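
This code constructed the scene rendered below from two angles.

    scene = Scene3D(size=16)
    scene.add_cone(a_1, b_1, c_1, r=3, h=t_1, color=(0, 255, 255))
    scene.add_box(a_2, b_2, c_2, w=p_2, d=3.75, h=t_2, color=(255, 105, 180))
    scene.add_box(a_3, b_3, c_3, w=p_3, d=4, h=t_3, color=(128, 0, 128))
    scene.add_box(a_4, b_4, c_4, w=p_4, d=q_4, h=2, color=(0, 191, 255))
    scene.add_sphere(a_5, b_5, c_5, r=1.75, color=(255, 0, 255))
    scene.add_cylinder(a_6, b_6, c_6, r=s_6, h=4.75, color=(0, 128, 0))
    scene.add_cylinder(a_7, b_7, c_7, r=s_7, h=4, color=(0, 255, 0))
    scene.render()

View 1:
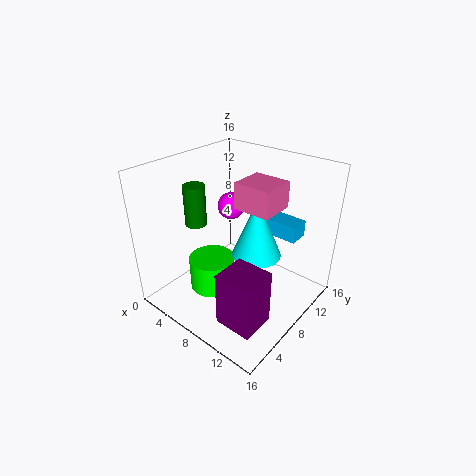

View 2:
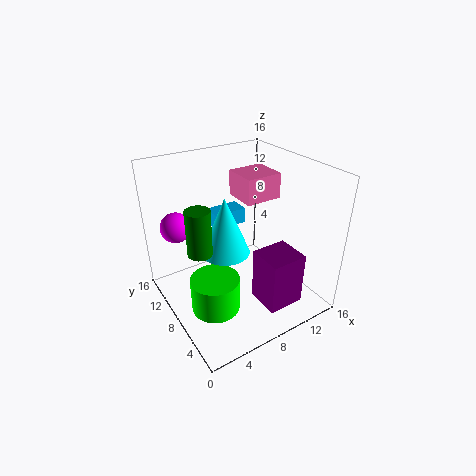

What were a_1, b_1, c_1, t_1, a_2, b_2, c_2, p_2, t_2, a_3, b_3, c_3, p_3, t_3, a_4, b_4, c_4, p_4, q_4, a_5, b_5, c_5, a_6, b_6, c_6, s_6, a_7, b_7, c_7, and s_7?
a_1 = 8.25; b_1 = 11.25; c_1 = 4.25; t_1 = 7.25; a_2 = 8.5; b_2 = 6.75; c_2 = 12.25; p_2 = 4; t_2 = 2.75; a_3 = 9.25; b_3 = 2.75; c_3 = 0.25; p_3 = 4.25; t_3 = 6.25; a_4 = 8; b_4 = 13; c_4 = 6.5; p_4 = 4.25; q_4 = 2.5; a_5 = 2.75; b_5 = 13; c_5 = 8.5; a_6 = 2.75; b_6 = 6.75; c_6 = 8.5; s_6 = 1.25; a_7 = 4.5; b_7 = 7.25; c_7 = 0.25; s_7 = 2.75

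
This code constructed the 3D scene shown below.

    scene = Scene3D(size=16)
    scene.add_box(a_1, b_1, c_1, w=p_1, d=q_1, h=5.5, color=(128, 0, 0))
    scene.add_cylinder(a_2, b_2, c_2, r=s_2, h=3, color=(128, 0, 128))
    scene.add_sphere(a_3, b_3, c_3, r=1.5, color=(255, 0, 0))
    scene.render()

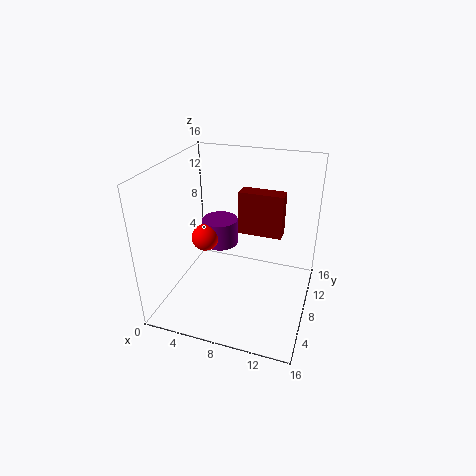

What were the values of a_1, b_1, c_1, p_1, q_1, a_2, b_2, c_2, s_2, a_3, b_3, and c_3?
a_1 = 6.5
b_1 = 12.5
c_1 = 6
p_1 = 5.5
q_1 = 2
a_2 = 5.5
b_2 = 9
c_2 = 6.5
s_2 = 2
a_3 = 4.5
b_3 = 7
c_3 = 8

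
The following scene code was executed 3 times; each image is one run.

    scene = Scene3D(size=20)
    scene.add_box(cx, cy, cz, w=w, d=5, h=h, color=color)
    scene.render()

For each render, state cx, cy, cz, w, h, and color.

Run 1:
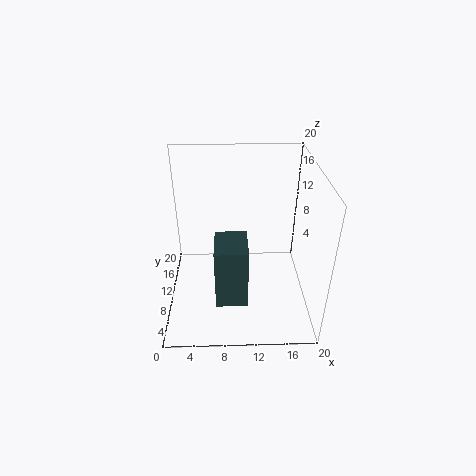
cx = 7; cy = 2; cz = 5; w = 4; h = 8; color = 'darkslategray'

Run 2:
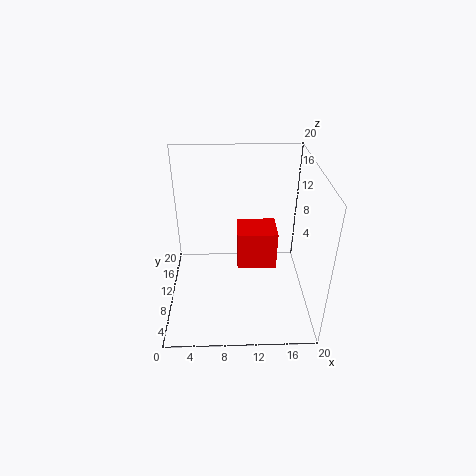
cx = 10; cy = 12; cz = 3; w = 6; h = 6; color = 'red'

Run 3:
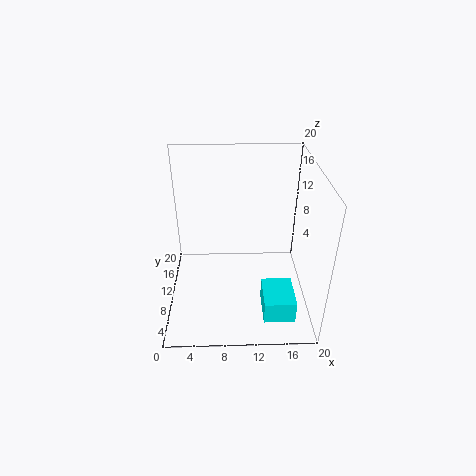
cx = 13; cy = 1; cz = 3; w = 4; h = 3; color = 'cyan'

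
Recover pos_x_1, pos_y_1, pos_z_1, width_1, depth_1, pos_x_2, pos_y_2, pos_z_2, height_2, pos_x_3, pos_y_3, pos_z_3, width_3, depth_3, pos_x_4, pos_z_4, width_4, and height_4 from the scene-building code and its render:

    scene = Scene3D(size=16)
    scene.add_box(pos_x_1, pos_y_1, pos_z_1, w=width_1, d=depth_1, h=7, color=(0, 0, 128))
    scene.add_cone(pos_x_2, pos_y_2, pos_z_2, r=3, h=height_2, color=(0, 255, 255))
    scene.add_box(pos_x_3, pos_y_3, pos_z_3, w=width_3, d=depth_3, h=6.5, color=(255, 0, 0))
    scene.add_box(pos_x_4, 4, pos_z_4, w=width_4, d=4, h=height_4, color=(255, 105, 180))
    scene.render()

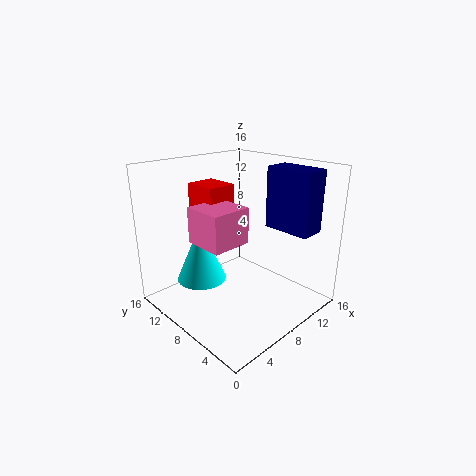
pos_x_1 = 12, pos_y_1 = 2, pos_z_1 = 8.5, width_1 = 3, depth_1 = 5.5, pos_x_2 = 6.5, pos_y_2 = 13, pos_z_2 = 1.5, height_2 = 7, pos_x_3 = 3.5, pos_y_3 = 7, pos_z_3 = 8, width_3 = 3, depth_3 = 3.5, pos_x_4 = 1.5, pos_z_4 = 9.5, width_4 = 4, height_4 = 3.5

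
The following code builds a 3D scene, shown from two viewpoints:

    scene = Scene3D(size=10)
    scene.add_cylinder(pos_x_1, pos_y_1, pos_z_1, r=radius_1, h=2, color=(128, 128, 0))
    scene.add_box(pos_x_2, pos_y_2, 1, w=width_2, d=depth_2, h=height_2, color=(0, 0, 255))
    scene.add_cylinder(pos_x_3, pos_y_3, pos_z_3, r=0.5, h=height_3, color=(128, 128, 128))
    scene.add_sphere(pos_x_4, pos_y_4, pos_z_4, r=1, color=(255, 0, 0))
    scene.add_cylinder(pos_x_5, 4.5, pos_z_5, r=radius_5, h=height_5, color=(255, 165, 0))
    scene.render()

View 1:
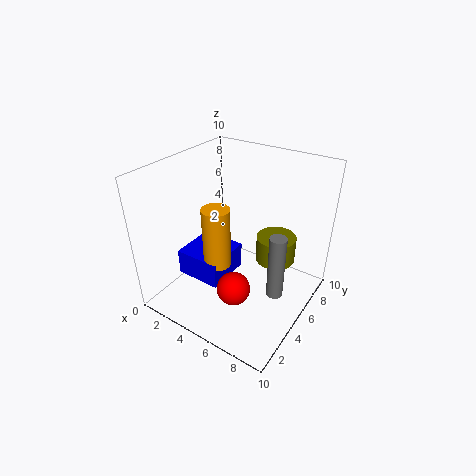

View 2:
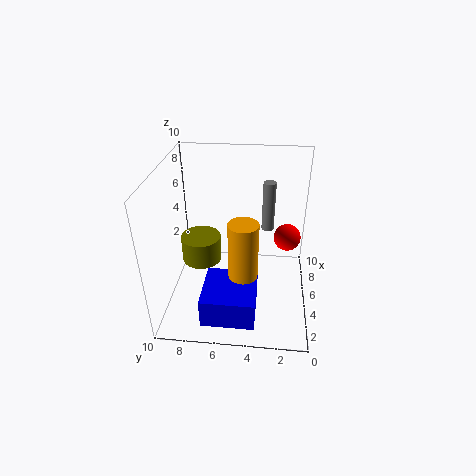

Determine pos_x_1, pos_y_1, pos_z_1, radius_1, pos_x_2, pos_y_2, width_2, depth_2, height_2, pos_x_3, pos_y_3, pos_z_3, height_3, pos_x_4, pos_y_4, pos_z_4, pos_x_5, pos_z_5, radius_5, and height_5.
pos_x_1 = 6.5; pos_y_1 = 8; pos_z_1 = 2; radius_1 = 1.5; pos_x_2 = 0.5; pos_y_2 = 3.5; width_2 = 3.5; depth_2 = 3.5; height_2 = 2; pos_x_3 = 9; pos_y_3 = 3; pos_z_3 = 3.5; height_3 = 4; pos_x_4 = 7; pos_y_4 = 1.5; pos_z_4 = 4; pos_x_5 = 3.5; pos_z_5 = 2.5; radius_5 = 1; height_5 = 4.5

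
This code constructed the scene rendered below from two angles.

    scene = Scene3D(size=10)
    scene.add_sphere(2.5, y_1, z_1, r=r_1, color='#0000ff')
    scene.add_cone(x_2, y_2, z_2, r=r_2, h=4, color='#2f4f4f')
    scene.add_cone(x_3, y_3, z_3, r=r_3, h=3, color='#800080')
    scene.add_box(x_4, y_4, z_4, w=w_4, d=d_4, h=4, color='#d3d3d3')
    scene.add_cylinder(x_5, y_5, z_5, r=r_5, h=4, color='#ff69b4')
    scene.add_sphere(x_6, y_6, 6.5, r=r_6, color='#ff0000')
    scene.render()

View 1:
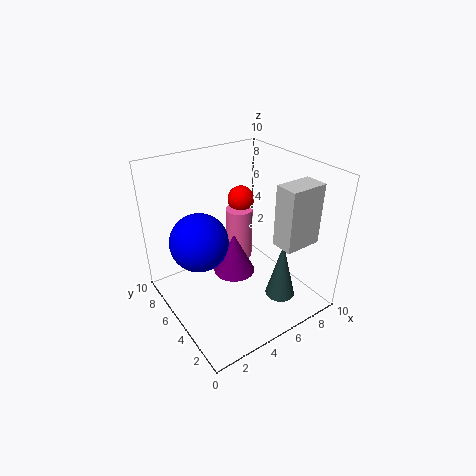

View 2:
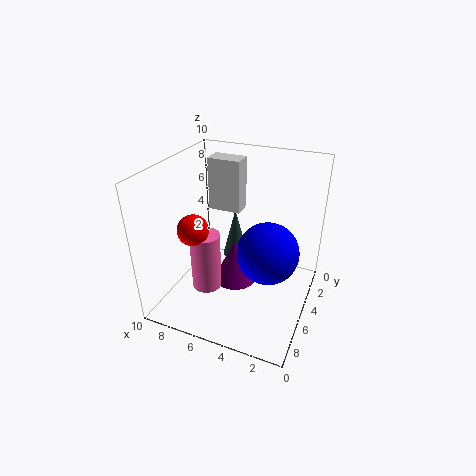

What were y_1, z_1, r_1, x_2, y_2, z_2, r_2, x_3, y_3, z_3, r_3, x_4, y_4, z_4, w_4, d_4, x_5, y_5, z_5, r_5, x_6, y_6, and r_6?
y_1 = 6; z_1 = 5; r_1 = 2; x_2 = 6.5; y_2 = 2; z_2 = 1.5; r_2 = 1; x_3 = 5; y_3 = 5.5; z_3 = 2; r_3 = 1.5; x_4 = 6; y_4 = 1; z_4 = 5.5; w_4 = 2.5; d_4 = 1.5; x_5 = 6.5; y_5 = 7; z_5 = 2; r_5 = 1; x_6 = 7; y_6 = 7.5; r_6 = 1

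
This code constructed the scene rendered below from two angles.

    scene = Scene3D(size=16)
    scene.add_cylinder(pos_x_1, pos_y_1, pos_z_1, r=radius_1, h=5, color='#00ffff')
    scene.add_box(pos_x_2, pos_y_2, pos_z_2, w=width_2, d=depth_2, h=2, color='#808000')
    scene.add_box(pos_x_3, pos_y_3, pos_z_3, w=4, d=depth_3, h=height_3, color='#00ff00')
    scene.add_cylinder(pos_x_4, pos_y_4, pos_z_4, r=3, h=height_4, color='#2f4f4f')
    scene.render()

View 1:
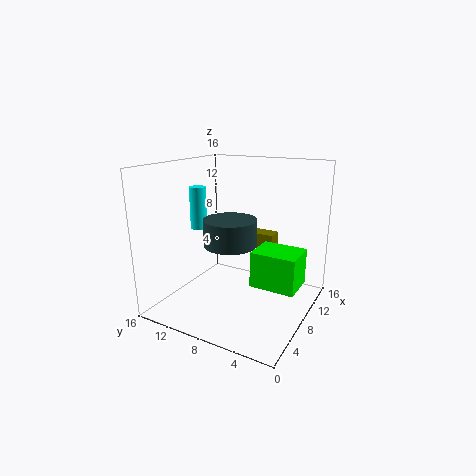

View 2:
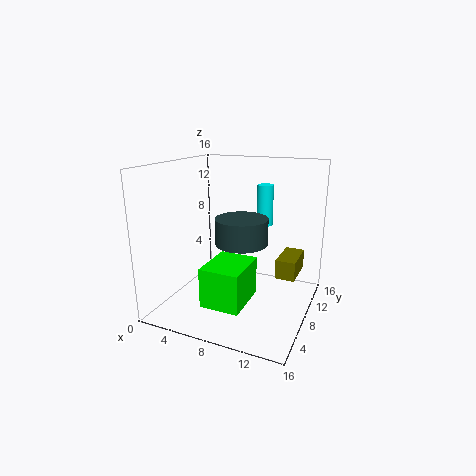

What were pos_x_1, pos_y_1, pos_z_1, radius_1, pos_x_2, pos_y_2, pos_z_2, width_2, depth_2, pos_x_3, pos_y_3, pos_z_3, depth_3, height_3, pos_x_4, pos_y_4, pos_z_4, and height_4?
pos_x_1 = 9, pos_y_1 = 14, pos_z_1 = 8, radius_1 = 1, pos_x_2 = 13, pos_y_2 = 6, pos_z_2 = 5, width_2 = 2, depth_2 = 4, pos_x_3 = 7, pos_y_3 = 1, pos_z_3 = 3, depth_3 = 5, height_3 = 4, pos_x_4 = 8, pos_y_4 = 9, pos_z_4 = 7, height_4 = 3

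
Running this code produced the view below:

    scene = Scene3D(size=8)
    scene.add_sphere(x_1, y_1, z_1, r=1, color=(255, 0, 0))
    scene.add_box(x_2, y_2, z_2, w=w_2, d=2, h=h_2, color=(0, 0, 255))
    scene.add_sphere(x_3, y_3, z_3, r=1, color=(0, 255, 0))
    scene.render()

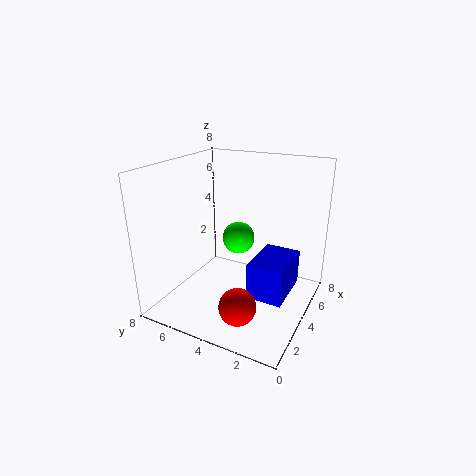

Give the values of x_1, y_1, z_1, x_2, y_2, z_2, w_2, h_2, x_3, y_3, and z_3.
x_1 = 2
y_1 = 3
z_1 = 1
x_2 = 3
y_2 = 1
z_2 = 1
w_2 = 3
h_2 = 2
x_3 = 6
y_3 = 5
z_3 = 3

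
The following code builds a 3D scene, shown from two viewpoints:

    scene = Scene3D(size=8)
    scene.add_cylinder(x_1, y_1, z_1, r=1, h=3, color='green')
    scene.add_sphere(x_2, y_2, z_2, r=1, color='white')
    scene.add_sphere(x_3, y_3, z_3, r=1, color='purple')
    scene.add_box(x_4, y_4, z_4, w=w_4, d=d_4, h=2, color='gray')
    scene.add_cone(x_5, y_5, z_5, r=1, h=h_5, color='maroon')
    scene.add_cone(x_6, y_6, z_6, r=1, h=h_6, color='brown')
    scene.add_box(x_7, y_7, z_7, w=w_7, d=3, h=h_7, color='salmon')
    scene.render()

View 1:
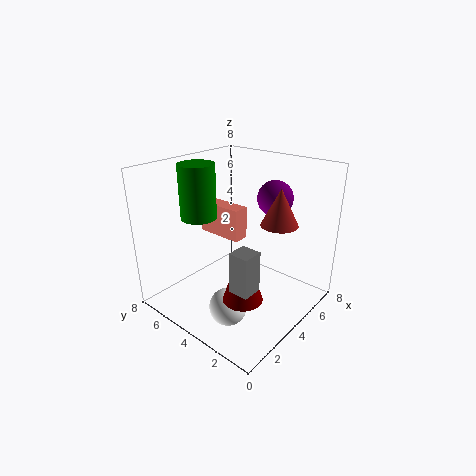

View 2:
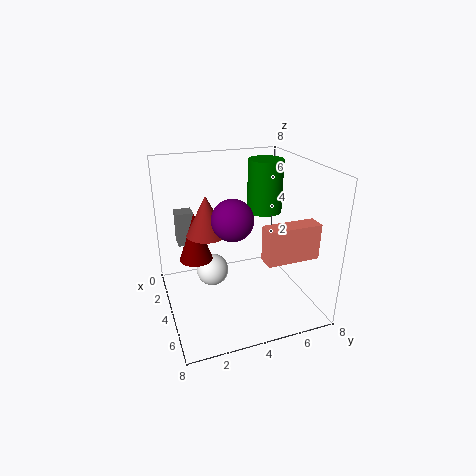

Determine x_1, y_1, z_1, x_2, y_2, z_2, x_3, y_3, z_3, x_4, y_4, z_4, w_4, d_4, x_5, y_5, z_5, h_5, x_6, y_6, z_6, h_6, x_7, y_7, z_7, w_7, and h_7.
x_1 = 3
y_1 = 6
z_1 = 5
x_2 = 2
y_2 = 3
z_2 = 1
x_3 = 6
y_3 = 3
z_3 = 6
x_4 = 1
y_4 = 1
z_4 = 3
w_4 = 1
d_4 = 1
x_5 = 2
y_5 = 2
z_5 = 2
h_5 = 3
x_6 = 5
y_6 = 2
z_6 = 5
h_6 = 2
x_7 = 5
y_7 = 5
z_7 = 3
w_7 = 1
h_7 = 2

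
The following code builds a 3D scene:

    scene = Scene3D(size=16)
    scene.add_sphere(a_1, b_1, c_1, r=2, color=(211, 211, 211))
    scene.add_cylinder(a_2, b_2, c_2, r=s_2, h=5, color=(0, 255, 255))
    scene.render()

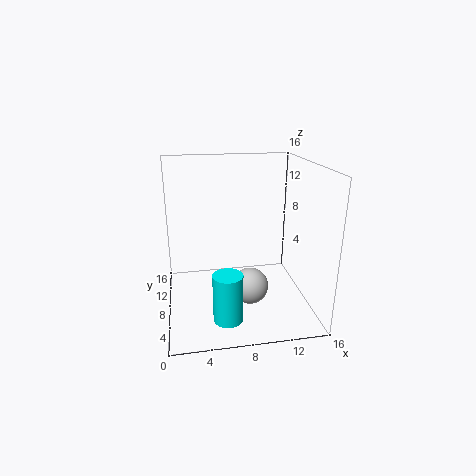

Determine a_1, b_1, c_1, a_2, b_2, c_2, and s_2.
a_1 = 9, b_1 = 6, c_1 = 3, a_2 = 6, b_2 = 2.5, c_2 = 1.5, s_2 = 1.5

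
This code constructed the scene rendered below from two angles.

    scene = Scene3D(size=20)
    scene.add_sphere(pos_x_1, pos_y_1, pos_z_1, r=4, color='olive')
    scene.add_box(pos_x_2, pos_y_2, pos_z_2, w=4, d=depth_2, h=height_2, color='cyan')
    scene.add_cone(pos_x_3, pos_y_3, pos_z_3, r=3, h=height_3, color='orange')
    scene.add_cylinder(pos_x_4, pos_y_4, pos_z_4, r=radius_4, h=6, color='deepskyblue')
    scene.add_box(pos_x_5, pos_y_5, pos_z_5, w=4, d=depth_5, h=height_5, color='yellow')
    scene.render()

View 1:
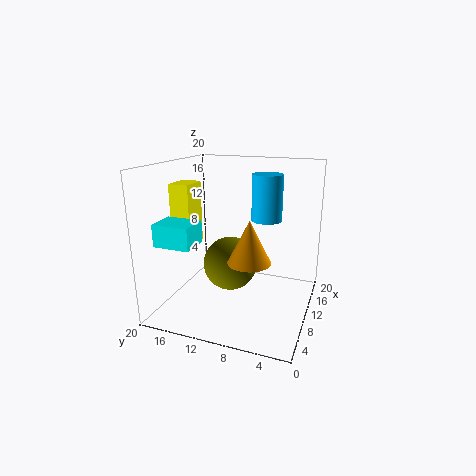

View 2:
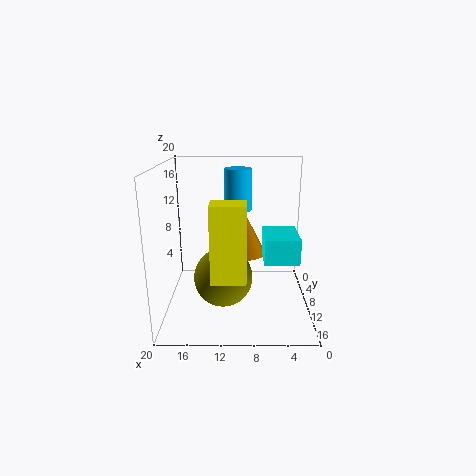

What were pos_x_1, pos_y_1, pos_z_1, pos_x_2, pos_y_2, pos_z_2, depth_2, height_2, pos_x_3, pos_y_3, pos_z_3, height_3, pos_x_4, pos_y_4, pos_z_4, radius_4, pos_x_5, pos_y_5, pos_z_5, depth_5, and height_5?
pos_x_1 = 12, pos_y_1 = 12, pos_z_1 = 5, pos_x_2 = 3, pos_y_2 = 14, pos_z_2 = 10, depth_2 = 5, height_2 = 3, pos_x_3 = 9, pos_y_3 = 8, pos_z_3 = 7, height_3 = 6, pos_x_4 = 10, pos_y_4 = 6, pos_z_4 = 13, radius_4 = 2, pos_x_5 = 9, pos_y_5 = 17, pos_z_5 = 8, depth_5 = 3, height_5 = 9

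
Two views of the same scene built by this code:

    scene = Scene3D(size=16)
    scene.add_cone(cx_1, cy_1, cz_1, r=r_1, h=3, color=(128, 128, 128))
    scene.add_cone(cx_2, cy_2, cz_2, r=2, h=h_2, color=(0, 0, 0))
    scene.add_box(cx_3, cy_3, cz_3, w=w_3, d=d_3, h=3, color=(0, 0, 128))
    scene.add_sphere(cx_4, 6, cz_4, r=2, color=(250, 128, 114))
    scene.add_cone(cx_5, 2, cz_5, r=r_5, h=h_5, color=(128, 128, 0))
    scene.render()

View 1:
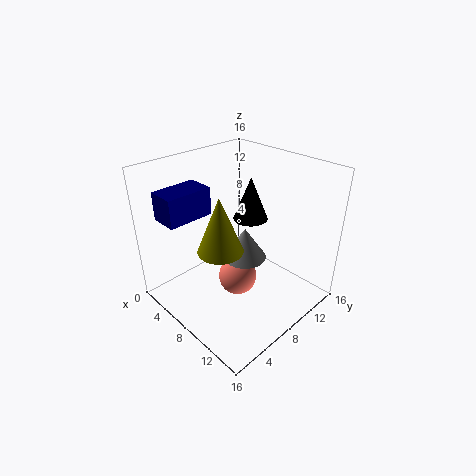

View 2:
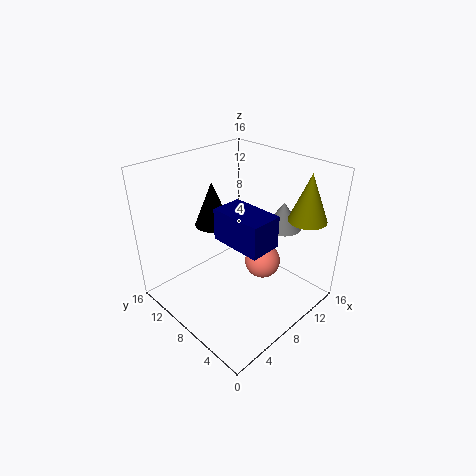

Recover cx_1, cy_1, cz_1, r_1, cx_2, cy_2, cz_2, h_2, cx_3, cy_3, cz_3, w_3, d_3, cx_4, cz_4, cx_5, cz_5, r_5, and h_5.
cx_1 = 12, cy_1 = 5, cz_1 = 9, r_1 = 2, cx_2 = 7, cy_2 = 11, cz_2 = 9, h_2 = 5, cx_3 = 3, cy_3 = 1, cz_3 = 11, w_3 = 3, d_3 = 5, cx_4 = 10, cz_4 = 5, cx_5 = 12, cz_5 = 11, r_5 = 2, h_5 = 5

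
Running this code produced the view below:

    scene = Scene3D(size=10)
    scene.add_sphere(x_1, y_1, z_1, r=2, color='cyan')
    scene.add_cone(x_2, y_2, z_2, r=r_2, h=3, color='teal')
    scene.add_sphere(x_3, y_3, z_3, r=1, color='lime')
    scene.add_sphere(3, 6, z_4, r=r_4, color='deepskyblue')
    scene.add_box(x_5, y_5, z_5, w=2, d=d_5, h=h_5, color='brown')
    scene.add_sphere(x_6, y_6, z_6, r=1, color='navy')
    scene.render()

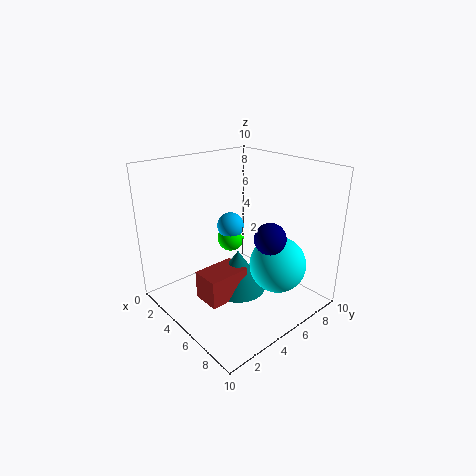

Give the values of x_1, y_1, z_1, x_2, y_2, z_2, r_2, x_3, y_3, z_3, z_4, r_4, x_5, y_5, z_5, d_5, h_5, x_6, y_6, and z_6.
x_1 = 7, y_1 = 7, z_1 = 3, x_2 = 5, y_2 = 5, z_2 = 1, r_2 = 2, x_3 = 3, y_3 = 6, z_3 = 4, z_4 = 5, r_4 = 1, x_5 = 4, y_5 = 2, z_5 = 1, d_5 = 3, h_5 = 2, x_6 = 8, y_6 = 5, z_6 = 6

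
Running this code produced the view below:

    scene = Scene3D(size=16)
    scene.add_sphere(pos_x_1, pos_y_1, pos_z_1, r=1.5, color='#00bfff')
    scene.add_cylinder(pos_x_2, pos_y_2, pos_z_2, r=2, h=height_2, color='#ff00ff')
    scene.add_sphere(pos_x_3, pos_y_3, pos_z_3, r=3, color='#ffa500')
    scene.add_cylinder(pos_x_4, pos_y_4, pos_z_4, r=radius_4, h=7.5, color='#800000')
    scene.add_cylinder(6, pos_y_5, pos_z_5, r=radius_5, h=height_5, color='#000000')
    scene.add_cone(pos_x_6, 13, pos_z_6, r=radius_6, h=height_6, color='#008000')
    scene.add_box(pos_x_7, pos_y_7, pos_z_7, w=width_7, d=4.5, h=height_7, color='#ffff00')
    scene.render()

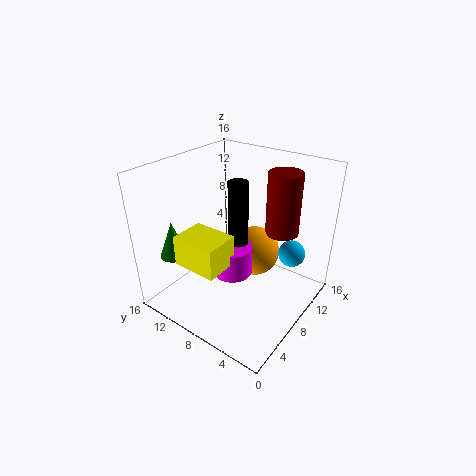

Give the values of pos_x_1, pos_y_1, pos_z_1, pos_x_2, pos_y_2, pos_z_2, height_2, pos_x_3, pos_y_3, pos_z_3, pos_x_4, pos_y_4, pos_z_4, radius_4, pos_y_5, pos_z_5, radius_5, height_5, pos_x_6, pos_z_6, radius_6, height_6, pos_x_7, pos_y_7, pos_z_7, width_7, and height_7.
pos_x_1 = 11.5, pos_y_1 = 3, pos_z_1 = 6, pos_x_2 = 5, pos_y_2 = 6.5, pos_z_2 = 6, height_2 = 3, pos_x_3 = 11.5, pos_y_3 = 8, pos_z_3 = 4.5, pos_x_4 = 13.5, pos_y_4 = 5.5, pos_z_4 = 7, radius_4 = 2, pos_y_5 = 6.5, pos_z_5 = 9, radius_5 = 1, height_5 = 6.5, pos_x_6 = 3, pos_z_6 = 6.5, radius_6 = 1.5, height_6 = 4, pos_x_7 = 0.5, pos_y_7 = 5.5, pos_z_7 = 8, width_7 = 3.5, height_7 = 3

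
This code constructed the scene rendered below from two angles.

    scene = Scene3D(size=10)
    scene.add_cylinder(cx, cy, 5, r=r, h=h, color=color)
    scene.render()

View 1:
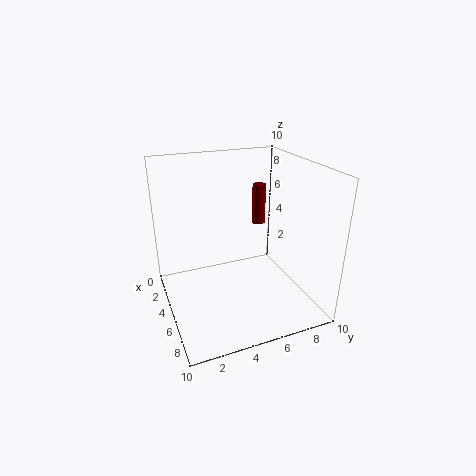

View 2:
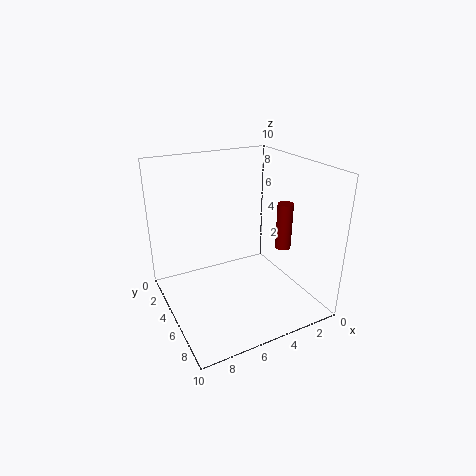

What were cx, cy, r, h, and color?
cx = 3; cy = 7.5; r = 0.5; h = 3; color = 'maroon'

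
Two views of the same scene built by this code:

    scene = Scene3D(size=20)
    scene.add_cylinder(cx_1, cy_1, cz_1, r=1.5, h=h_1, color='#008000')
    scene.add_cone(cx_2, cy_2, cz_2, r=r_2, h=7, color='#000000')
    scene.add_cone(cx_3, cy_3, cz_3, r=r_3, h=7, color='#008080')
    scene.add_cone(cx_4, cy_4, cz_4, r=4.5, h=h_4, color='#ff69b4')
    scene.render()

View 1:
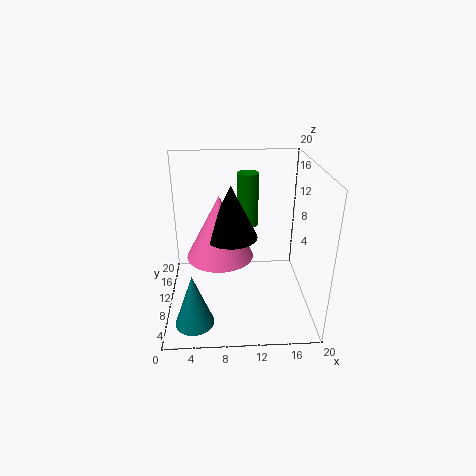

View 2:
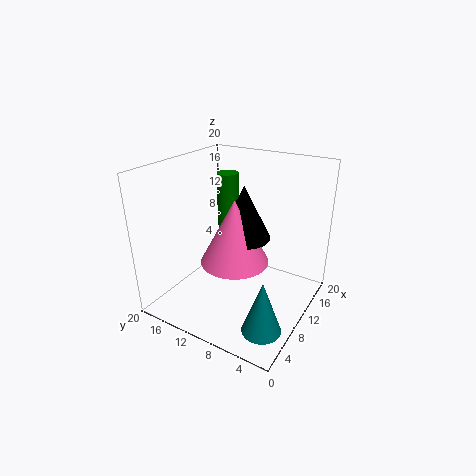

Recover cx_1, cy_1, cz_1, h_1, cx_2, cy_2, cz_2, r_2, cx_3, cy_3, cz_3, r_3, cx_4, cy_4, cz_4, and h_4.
cx_1 = 11.5
cy_1 = 12.5
cz_1 = 11
h_1 = 7.5
cx_2 = 9
cy_2 = 8.5
cz_2 = 11
r_2 = 3.5
cx_3 = 4
cy_3 = 3
cz_3 = 1.5
r_3 = 2.5
cx_4 = 7.5
cy_4 = 9
cz_4 = 8
h_4 = 8.5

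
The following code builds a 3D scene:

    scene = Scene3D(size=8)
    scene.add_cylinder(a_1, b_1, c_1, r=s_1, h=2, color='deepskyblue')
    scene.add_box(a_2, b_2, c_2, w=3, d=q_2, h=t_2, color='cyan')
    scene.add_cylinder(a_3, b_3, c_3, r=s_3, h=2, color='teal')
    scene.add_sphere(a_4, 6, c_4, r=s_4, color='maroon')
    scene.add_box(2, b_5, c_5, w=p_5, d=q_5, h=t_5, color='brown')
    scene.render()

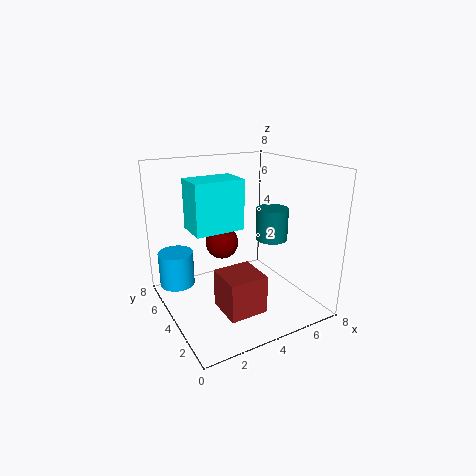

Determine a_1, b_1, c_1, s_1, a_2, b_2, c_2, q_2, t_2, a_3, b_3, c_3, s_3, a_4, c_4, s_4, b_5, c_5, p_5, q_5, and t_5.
a_1 = 1
b_1 = 6
c_1 = 1
s_1 = 1
a_2 = 2
b_2 = 5
c_2 = 4
q_2 = 2
t_2 = 3
a_3 = 7
b_3 = 5
c_3 = 3
s_3 = 1
a_4 = 4
c_4 = 3
s_4 = 1
b_5 = 1
c_5 = 1
p_5 = 2
q_5 = 2
t_5 = 2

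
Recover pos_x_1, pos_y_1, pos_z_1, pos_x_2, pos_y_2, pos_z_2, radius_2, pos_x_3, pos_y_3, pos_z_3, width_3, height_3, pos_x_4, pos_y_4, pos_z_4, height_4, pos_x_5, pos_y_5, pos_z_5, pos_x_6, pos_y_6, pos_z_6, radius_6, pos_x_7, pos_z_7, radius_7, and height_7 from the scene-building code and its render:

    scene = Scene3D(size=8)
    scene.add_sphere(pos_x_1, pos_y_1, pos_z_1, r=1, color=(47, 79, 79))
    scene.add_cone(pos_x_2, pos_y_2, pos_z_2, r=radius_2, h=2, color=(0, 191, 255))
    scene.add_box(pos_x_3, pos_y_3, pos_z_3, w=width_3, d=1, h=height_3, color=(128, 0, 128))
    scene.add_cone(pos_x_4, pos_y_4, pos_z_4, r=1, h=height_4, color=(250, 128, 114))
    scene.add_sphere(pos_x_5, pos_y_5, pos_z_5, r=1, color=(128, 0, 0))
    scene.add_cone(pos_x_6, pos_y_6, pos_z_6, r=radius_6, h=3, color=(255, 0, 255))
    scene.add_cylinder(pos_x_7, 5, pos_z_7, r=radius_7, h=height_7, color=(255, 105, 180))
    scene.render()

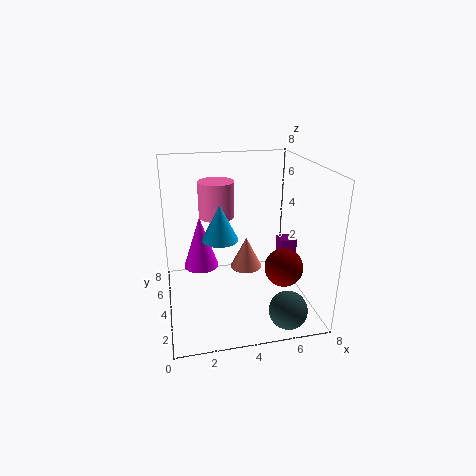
pos_x_1 = 6, pos_y_1 = 1, pos_z_1 = 1, pos_x_2 = 3, pos_y_2 = 4, pos_z_2 = 4, radius_2 = 1, pos_x_3 = 7, pos_y_3 = 5, pos_z_3 = 2, width_3 = 1, height_3 = 1, pos_x_4 = 5, pos_y_4 = 6, pos_z_4 = 1, height_4 = 2, pos_x_5 = 6, pos_y_5 = 2, pos_z_5 = 3, pos_x_6 = 2, pos_y_6 = 5, pos_z_6 = 2, radius_6 = 1, pos_x_7 = 3, pos_z_7 = 5, radius_7 = 1, height_7 = 2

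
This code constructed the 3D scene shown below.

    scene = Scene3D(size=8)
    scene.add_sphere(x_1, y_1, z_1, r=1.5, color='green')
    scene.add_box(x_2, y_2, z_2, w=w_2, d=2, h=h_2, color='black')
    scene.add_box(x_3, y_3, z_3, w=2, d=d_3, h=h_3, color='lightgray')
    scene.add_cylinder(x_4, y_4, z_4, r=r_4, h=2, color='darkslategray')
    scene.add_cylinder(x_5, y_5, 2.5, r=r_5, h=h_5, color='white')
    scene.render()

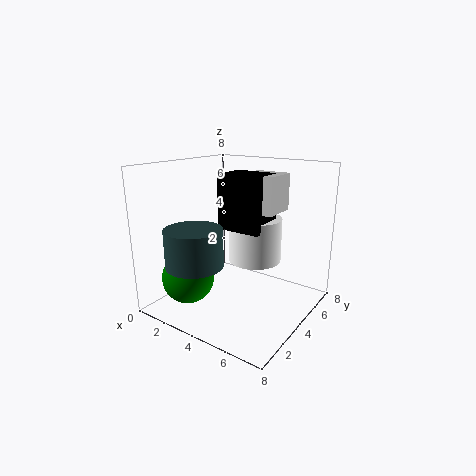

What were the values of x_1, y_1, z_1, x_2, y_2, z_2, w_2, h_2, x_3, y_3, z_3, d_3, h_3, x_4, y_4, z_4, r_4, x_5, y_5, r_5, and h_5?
x_1 = 1.5, y_1 = 2.5, z_1 = 1.5, x_2 = 3, y_2 = 3.5, z_2 = 4.5, w_2 = 2.5, h_2 = 3, x_3 = 4, y_3 = 4, z_3 = 5.5, d_3 = 2, h_3 = 2, x_4 = 3, y_4 = 1.5, z_4 = 3, r_4 = 1.5, x_5 = 4.5, y_5 = 5, r_5 = 1.5, h_5 = 2.5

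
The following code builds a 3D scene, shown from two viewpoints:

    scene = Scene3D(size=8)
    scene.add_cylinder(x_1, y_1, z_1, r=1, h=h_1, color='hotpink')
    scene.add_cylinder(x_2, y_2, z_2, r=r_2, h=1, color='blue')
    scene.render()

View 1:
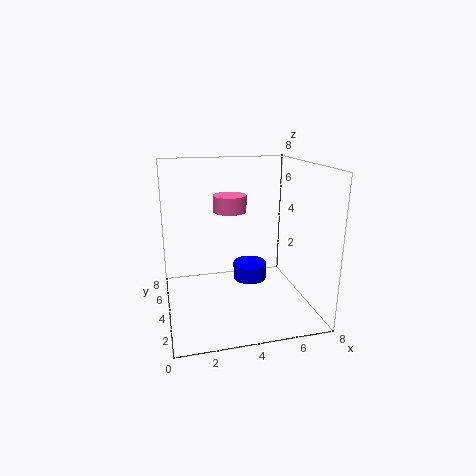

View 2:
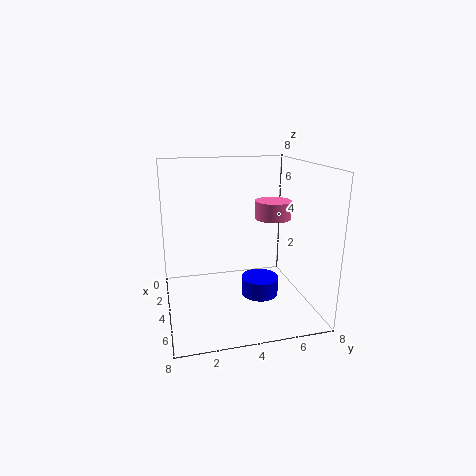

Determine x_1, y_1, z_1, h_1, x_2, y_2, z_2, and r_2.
x_1 = 4, y_1 = 6, z_1 = 5, h_1 = 1, x_2 = 5, y_2 = 5, z_2 = 1, r_2 = 1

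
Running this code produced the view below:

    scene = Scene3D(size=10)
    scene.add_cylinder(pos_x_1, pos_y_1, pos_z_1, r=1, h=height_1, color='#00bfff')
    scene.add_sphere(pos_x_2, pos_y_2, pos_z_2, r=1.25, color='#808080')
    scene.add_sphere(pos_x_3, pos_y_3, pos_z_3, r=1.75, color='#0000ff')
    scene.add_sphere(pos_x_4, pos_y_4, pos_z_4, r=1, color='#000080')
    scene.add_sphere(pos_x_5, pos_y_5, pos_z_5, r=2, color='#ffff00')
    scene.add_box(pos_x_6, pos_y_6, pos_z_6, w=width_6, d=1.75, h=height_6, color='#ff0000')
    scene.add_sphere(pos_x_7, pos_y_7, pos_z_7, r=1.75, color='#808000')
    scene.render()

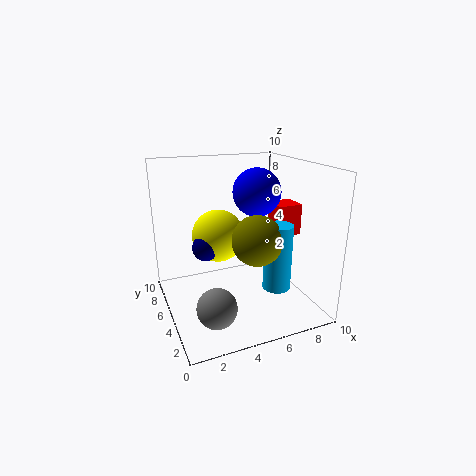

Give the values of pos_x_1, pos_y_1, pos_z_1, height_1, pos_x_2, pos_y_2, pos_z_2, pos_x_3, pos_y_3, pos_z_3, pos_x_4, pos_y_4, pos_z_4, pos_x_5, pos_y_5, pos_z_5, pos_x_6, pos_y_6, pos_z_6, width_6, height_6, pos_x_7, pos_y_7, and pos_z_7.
pos_x_1 = 7.5, pos_y_1 = 3.75, pos_z_1 = 1.25, height_1 = 4.75, pos_x_2 = 2.25, pos_y_2 = 1.75, pos_z_2 = 2, pos_x_3 = 7, pos_y_3 = 6.25, pos_z_3 = 7.75, pos_x_4 = 3.25, pos_y_4 = 7, pos_z_4 = 3.75, pos_x_5 = 4.5, pos_y_5 = 7.75, pos_z_5 = 4.25, pos_x_6 = 8, pos_y_6 = 4.5, pos_z_6 = 4.75, width_6 = 1.75, height_6 = 2.25, pos_x_7 = 6, pos_y_7 = 4, pos_z_7 = 5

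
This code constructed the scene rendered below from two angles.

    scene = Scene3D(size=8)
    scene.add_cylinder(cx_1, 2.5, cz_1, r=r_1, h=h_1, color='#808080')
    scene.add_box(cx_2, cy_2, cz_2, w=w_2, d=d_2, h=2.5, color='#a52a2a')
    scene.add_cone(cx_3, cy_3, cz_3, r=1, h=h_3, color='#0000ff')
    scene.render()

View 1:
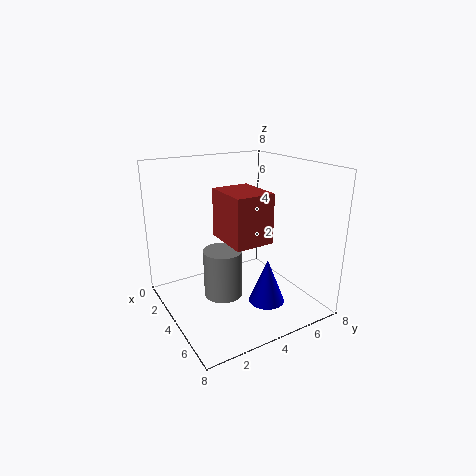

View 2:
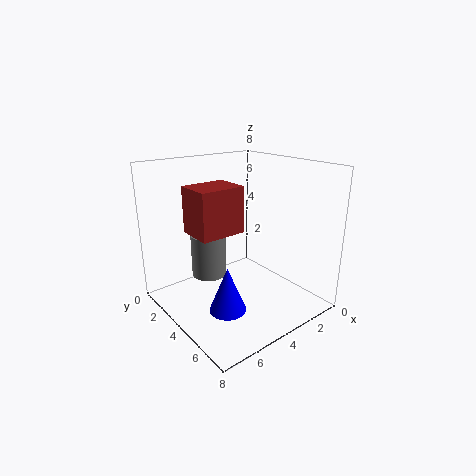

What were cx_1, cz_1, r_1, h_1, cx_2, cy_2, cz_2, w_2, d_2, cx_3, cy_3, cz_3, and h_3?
cx_1 = 5
cz_1 = 1.5
r_1 = 1
h_1 = 2.5
cx_2 = 4
cy_2 = 2.5
cz_2 = 4.5
w_2 = 2.5
d_2 = 2
cx_3 = 5.5
cy_3 = 5
cz_3 = 0.5
h_3 = 2.5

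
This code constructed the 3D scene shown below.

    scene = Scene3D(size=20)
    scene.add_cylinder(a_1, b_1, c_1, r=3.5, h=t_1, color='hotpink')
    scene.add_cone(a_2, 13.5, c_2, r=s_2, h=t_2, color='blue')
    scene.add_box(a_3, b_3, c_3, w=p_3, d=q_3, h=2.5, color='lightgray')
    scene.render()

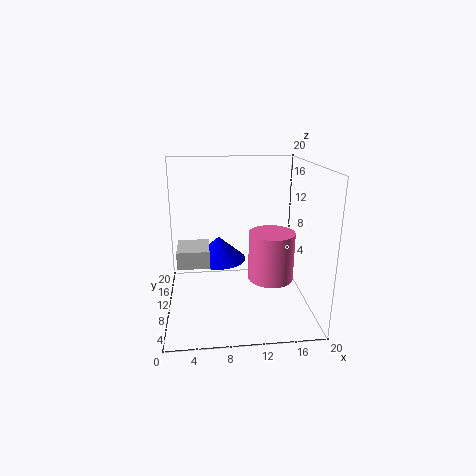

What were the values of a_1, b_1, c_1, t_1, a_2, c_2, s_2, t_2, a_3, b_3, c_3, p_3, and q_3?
a_1 = 15.5; b_1 = 13; c_1 = 2; t_1 = 7.5; a_2 = 7.5; c_2 = 5.5; s_2 = 4; t_2 = 3.5; a_3 = 1.5; b_3 = 9; c_3 = 6; p_3 = 4.5; q_3 = 5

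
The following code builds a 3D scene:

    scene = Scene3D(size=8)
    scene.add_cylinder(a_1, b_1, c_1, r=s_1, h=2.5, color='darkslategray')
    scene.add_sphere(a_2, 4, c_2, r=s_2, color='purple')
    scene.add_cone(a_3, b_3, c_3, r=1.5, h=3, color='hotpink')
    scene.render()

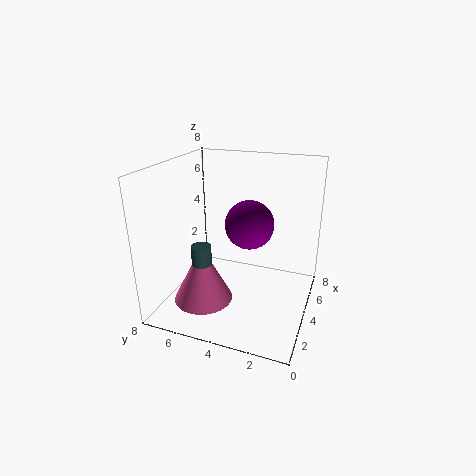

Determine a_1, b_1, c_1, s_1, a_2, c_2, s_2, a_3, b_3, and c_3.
a_1 = 1.5
b_1 = 5
c_1 = 2
s_1 = 0.5
a_2 = 6
c_2 = 4
s_2 = 1.5
a_3 = 1.5
b_3 = 5
c_3 = 1.5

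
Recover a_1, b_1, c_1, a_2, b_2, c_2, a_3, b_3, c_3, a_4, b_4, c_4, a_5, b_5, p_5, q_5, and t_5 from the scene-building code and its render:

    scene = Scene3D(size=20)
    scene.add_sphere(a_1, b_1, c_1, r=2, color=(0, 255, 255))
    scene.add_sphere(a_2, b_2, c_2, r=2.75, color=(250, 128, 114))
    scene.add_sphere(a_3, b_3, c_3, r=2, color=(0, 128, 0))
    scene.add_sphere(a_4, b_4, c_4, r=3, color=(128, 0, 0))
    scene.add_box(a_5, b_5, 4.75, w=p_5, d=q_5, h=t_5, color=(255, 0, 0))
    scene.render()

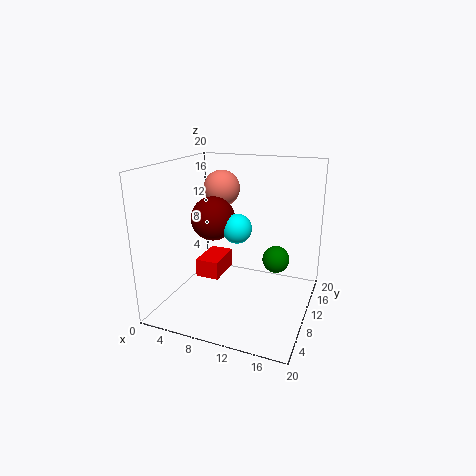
a_1 = 10.25, b_1 = 9, c_1 = 11.75, a_2 = 5.25, b_2 = 15.25, c_2 = 15.5, a_3 = 14.5, b_3 = 14, c_3 = 5.75, a_4 = 6.75, b_4 = 9, c_4 = 12.75, a_5 = 5, b_5 = 6.75, p_5 = 3.25, q_5 = 5.25, t_5 = 2.5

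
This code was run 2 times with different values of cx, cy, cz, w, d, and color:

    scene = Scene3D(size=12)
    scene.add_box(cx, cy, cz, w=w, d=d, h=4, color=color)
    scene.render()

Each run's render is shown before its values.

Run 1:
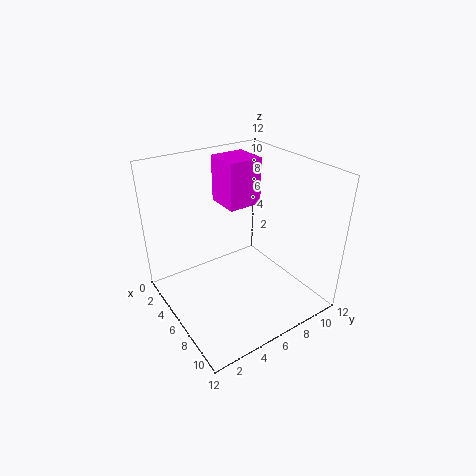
cx = 2; cy = 6; cz = 8; w = 3; d = 3; color = 'magenta'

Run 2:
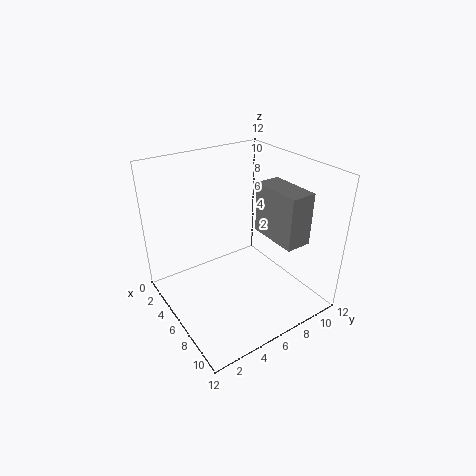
cx = 7; cy = 7; cz = 7; w = 4; d = 2; color = 'gray'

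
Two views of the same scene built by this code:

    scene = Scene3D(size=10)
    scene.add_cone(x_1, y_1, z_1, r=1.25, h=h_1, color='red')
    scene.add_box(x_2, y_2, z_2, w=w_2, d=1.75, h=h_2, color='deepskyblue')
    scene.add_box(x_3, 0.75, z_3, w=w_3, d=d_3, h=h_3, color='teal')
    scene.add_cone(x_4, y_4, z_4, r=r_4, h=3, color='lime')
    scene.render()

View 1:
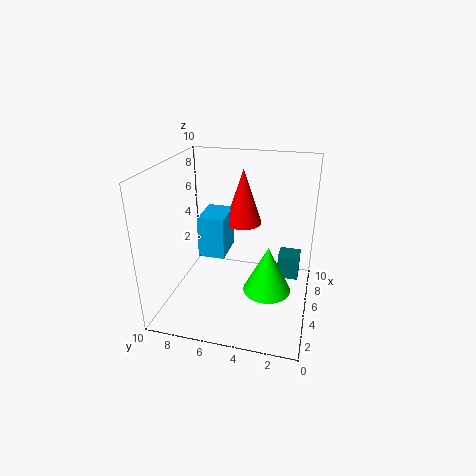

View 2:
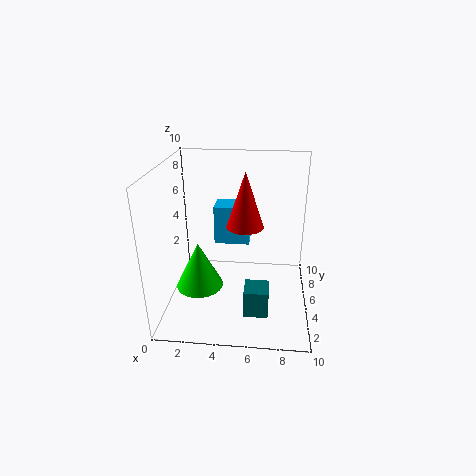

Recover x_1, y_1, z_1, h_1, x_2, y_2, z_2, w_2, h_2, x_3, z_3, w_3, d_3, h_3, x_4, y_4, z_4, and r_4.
x_1 = 5.5; y_1 = 4.75; z_1 = 6; h_1 = 3.75; x_2 = 3.25; y_2 = 5.5; z_2 = 4.25; w_2 = 2.5; h_2 = 2.75; x_3 = 5.75; z_3 = 1.75; w_3 = 1.5; d_3 = 1.5; h_3 = 1.75; x_4 = 2.75; y_4 = 2.5; z_4 = 2.75; r_4 = 1.5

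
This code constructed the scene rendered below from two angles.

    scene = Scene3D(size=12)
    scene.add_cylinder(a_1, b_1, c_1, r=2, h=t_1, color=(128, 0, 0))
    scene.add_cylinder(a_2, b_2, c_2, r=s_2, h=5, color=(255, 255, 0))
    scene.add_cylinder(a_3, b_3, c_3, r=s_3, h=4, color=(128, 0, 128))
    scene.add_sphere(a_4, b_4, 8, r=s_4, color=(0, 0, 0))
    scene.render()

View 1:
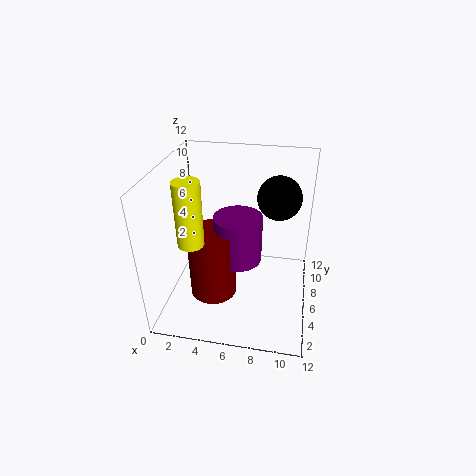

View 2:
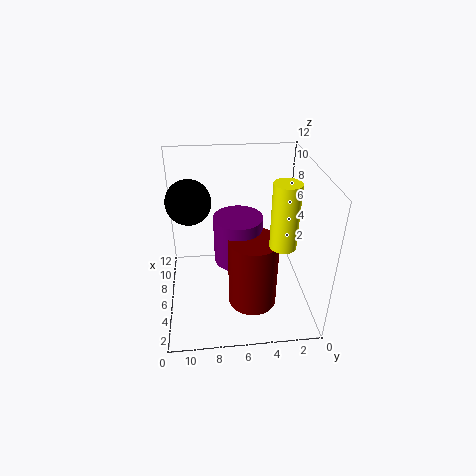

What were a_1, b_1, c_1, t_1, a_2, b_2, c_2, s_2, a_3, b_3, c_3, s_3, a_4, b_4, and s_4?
a_1 = 4; b_1 = 5; c_1 = 1; t_1 = 6; a_2 = 3; b_2 = 3; c_2 = 7; s_2 = 1; a_3 = 6; b_3 = 6; c_3 = 4; s_3 = 2; a_4 = 9; b_4 = 10; s_4 = 2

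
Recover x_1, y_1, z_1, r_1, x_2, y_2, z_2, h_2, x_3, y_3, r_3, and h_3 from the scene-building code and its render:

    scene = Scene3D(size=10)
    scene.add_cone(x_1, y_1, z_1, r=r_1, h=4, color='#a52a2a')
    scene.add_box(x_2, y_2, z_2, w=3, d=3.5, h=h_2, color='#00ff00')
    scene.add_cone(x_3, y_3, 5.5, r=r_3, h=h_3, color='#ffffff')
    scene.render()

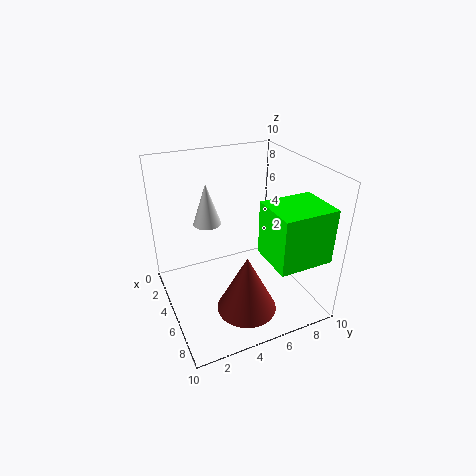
x_1 = 7.5, y_1 = 4.5, z_1 = 1, r_1 = 2, x_2 = 7, y_2 = 5.5, z_2 = 5, h_2 = 3.5, x_3 = 3, y_3 = 3.5, r_3 = 1, h_3 = 3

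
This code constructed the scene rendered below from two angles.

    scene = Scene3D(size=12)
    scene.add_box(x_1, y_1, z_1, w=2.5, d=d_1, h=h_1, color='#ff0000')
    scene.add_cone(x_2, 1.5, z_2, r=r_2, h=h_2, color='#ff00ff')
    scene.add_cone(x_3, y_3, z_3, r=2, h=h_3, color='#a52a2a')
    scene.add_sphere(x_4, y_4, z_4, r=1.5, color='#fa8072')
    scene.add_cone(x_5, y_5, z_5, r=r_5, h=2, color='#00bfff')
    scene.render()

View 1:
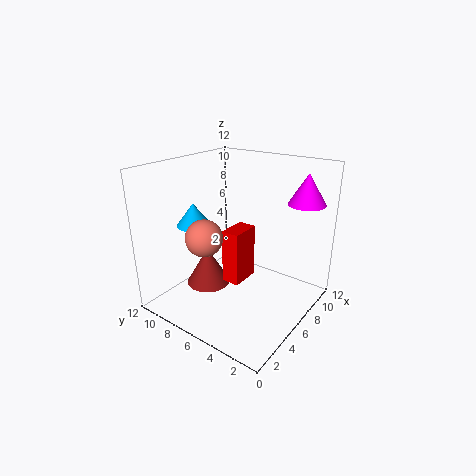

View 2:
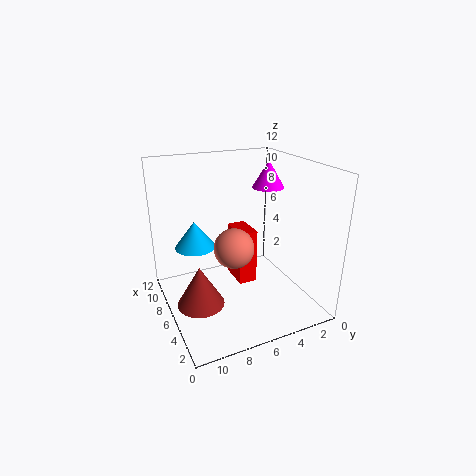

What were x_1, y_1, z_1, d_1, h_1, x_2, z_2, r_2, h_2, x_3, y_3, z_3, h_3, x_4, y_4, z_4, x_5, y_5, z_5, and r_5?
x_1 = 4.5; y_1 = 5; z_1 = 2.5; d_1 = 1.5; h_1 = 4.5; x_2 = 9; z_2 = 9; r_2 = 1.5; h_2 = 2.5; x_3 = 6; y_3 = 9.5; z_3 = 0.5; h_3 = 3.5; x_4 = 3.5; y_4 = 7.5; z_4 = 6.5; x_5 = 5; y_5 = 10; z_5 = 6.5; r_5 = 1.5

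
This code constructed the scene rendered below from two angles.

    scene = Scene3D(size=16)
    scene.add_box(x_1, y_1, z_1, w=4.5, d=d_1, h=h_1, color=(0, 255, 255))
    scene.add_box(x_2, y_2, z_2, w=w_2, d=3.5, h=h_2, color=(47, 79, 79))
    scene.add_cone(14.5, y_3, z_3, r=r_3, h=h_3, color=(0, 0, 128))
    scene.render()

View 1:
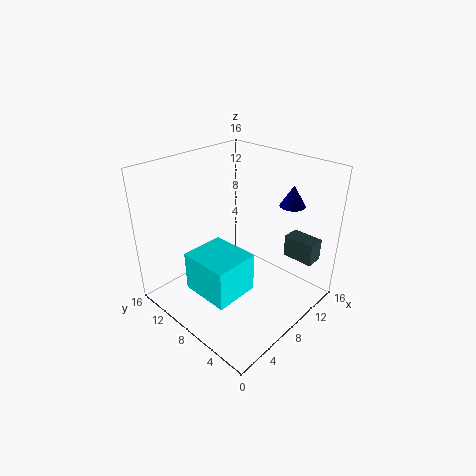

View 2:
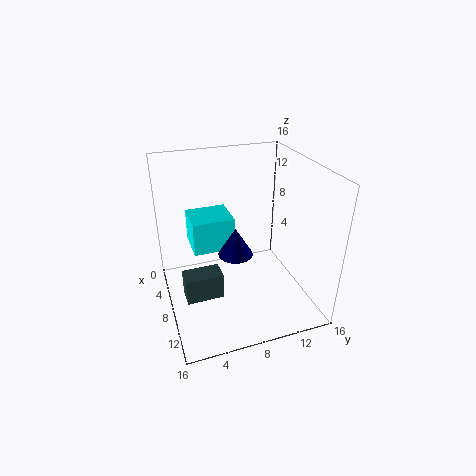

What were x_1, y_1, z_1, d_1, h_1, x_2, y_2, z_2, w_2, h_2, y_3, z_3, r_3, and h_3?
x_1 = 1, y_1 = 3.5, z_1 = 5, d_1 = 5, h_1 = 4, x_2 = 12, y_2 = 1, z_2 = 5.5, w_2 = 2, h_2 = 2.5, y_3 = 5.5, z_3 = 10.5, r_3 = 1.5, h_3 = 2.5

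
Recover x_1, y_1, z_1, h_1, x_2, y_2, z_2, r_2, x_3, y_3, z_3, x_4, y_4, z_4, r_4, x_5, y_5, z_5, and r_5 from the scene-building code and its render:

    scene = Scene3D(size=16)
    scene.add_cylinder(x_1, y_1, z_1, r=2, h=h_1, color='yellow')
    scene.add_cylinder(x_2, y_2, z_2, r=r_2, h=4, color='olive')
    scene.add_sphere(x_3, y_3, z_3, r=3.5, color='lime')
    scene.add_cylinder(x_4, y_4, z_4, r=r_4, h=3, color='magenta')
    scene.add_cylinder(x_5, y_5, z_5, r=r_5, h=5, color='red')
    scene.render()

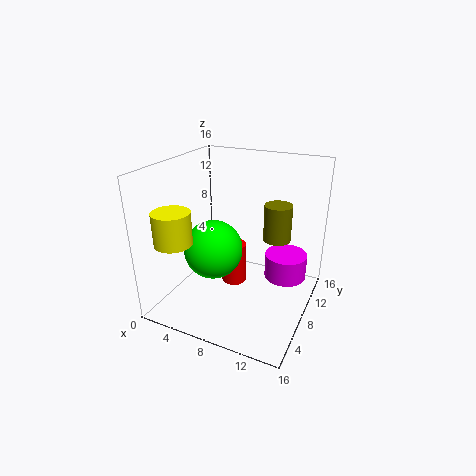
x_1 = 3
y_1 = 3
z_1 = 8.5
h_1 = 3.5
x_2 = 12
y_2 = 9.5
z_2 = 8
r_2 = 1.5
x_3 = 4.5
y_3 = 8.5
z_3 = 5.5
x_4 = 12.5
y_4 = 12
z_4 = 2
r_4 = 2.5
x_5 = 6.5
y_5 = 10
z_5 = 1
r_5 = 1.5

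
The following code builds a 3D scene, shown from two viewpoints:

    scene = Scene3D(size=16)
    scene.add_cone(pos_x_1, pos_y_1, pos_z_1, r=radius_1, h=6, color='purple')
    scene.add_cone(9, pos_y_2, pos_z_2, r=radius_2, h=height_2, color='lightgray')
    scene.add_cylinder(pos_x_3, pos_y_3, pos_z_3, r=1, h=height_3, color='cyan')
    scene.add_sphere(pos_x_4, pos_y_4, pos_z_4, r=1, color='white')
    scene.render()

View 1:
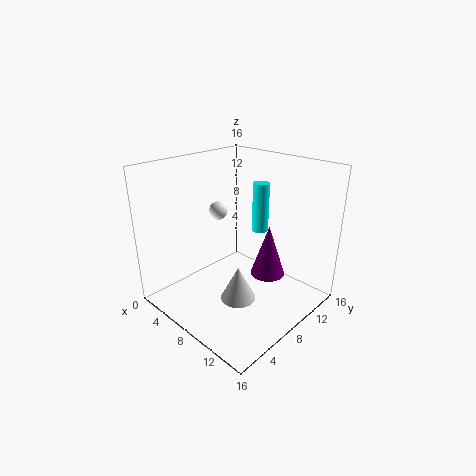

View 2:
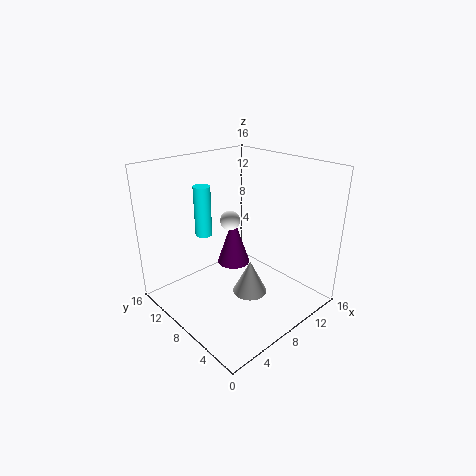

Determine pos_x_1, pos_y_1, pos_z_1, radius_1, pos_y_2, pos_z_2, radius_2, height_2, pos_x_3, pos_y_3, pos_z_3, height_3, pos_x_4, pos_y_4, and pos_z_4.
pos_x_1 = 10; pos_y_1 = 11; pos_z_1 = 3; radius_1 = 2; pos_y_2 = 7; pos_z_2 = 1; radius_2 = 2; height_2 = 4; pos_x_3 = 7; pos_y_3 = 13; pos_z_3 = 7; height_3 = 6; pos_x_4 = 6; pos_y_4 = 7; pos_z_4 = 11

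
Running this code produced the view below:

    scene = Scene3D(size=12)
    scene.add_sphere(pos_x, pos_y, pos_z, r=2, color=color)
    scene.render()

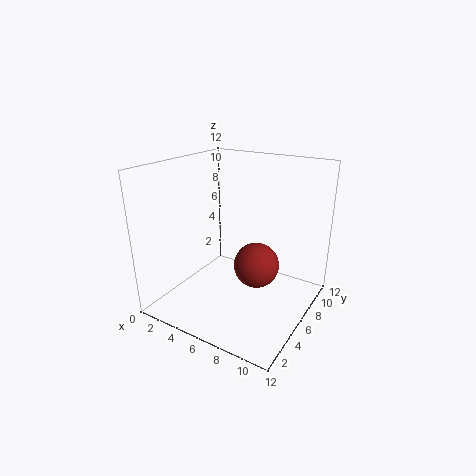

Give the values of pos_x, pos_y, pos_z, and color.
pos_x = 7
pos_y = 7.5
pos_z = 3
color = 'brown'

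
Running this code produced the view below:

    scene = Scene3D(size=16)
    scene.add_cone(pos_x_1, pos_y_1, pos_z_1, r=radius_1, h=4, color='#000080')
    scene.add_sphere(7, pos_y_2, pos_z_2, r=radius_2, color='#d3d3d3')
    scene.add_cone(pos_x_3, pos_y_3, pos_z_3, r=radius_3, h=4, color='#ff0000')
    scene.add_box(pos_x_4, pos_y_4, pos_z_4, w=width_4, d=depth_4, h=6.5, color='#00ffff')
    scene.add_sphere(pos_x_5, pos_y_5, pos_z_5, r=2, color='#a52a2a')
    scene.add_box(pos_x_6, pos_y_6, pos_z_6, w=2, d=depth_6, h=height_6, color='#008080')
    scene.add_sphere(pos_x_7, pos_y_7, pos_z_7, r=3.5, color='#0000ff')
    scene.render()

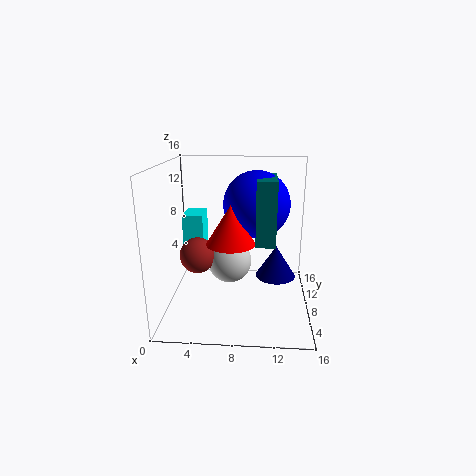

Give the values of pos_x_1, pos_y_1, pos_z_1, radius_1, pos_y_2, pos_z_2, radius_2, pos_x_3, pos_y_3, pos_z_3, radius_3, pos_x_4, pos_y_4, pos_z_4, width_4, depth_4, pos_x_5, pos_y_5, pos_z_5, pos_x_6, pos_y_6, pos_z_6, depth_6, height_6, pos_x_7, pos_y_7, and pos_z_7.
pos_x_1 = 12.5; pos_y_1 = 12; pos_z_1 = 1.5; radius_1 = 2.5; pos_y_2 = 8.5; pos_z_2 = 5; radius_2 = 2.5; pos_x_3 = 7.5; pos_y_3 = 5; pos_z_3 = 8.5; radius_3 = 2.5; pos_x_4 = 1; pos_y_4 = 11; pos_z_4 = 3; width_4 = 2.5; depth_4 = 3.5; pos_x_5 = 3.5; pos_y_5 = 7.5; pos_z_5 = 6; pos_x_6 = 10; pos_y_6 = 4; pos_z_6 = 8.5; depth_6 = 5; height_6 = 6.5; pos_x_7 = 10; pos_y_7 = 7.5; pos_z_7 = 12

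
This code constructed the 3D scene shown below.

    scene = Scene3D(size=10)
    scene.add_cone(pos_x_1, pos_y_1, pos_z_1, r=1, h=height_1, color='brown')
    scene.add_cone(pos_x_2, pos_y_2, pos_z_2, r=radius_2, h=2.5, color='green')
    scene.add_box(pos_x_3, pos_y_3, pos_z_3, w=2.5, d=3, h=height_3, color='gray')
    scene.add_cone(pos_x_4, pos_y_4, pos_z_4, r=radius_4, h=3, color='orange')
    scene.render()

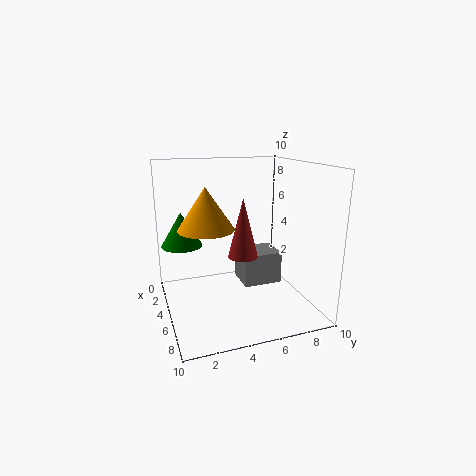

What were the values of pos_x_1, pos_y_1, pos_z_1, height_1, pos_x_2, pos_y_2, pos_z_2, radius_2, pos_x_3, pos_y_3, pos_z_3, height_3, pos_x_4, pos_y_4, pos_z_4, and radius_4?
pos_x_1 = 6, pos_y_1 = 5, pos_z_1 = 4, height_1 = 4, pos_x_2 = 2.5, pos_y_2 = 1.5, pos_z_2 = 4, radius_2 = 1.5, pos_x_3 = 1.5, pos_y_3 = 6, pos_z_3 = 0.5, height_3 = 2.5, pos_x_4 = 4, pos_y_4 = 3, pos_z_4 = 5.5, radius_4 = 2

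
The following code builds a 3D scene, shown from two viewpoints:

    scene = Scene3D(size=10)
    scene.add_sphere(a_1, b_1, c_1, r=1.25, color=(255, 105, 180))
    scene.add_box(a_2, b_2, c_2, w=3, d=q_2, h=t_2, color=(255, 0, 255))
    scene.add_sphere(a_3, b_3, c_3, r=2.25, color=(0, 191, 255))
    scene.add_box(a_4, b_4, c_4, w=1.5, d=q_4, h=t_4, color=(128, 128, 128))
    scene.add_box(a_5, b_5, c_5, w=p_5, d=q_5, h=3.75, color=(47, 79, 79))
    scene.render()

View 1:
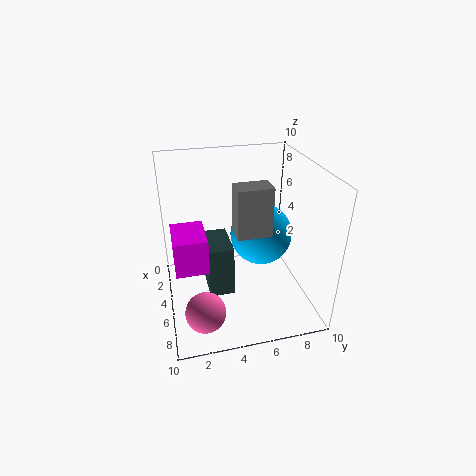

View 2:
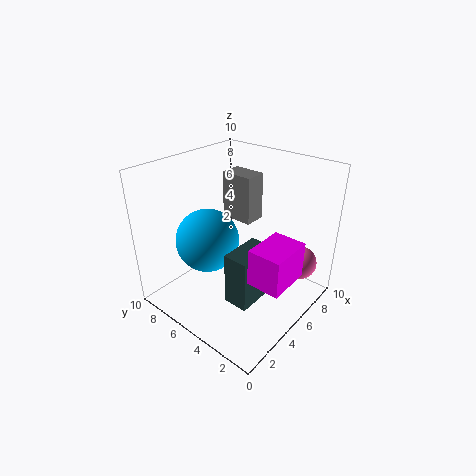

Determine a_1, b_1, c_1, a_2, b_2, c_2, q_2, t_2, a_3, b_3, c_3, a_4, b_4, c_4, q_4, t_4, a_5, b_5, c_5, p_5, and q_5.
a_1 = 8.75
b_1 = 2
c_1 = 2.25
a_2 = 3.25
b_2 = 0.5
c_2 = 3.25
q_2 = 2.25
t_2 = 2.5
a_3 = 4
b_3 = 7
c_3 = 4.5
a_4 = 5.5
b_4 = 4.5
c_4 = 6
q_4 = 2.25
t_4 = 3.25
a_5 = 3
b_5 = 2.75
c_5 = 1
p_5 = 3
q_5 = 1.75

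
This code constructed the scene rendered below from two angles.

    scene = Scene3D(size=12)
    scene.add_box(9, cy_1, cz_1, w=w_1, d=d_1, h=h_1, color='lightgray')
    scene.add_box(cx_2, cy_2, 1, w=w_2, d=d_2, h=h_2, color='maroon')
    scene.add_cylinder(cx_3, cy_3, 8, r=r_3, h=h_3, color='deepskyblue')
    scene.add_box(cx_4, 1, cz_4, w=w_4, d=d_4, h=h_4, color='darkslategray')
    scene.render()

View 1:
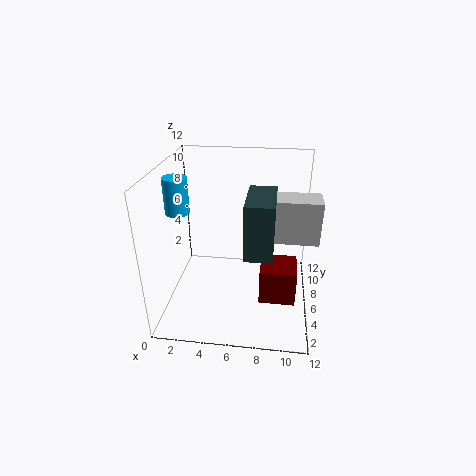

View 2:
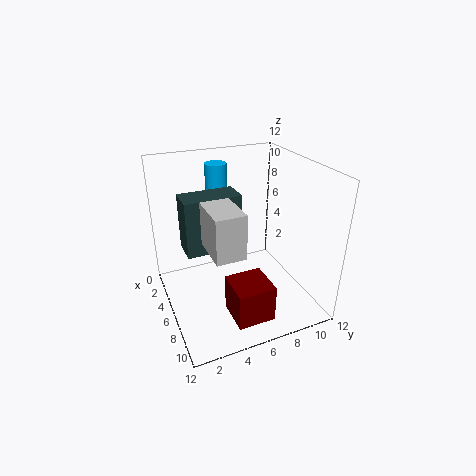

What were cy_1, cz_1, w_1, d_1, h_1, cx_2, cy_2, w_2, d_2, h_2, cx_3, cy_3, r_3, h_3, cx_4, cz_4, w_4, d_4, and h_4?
cy_1 = 2; cz_1 = 8; w_1 = 3; d_1 = 2; h_1 = 3; cx_2 = 8; cy_2 = 4; w_2 = 3; d_2 = 3; h_2 = 3; cx_3 = 1; cy_3 = 6; r_3 = 1; h_3 = 3; cx_4 = 7; cz_4 = 7; w_4 = 2; d_4 = 4; h_4 = 4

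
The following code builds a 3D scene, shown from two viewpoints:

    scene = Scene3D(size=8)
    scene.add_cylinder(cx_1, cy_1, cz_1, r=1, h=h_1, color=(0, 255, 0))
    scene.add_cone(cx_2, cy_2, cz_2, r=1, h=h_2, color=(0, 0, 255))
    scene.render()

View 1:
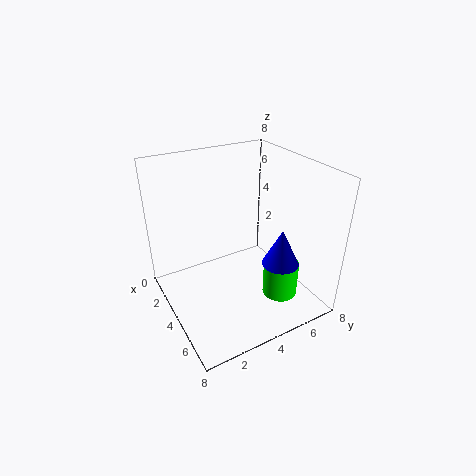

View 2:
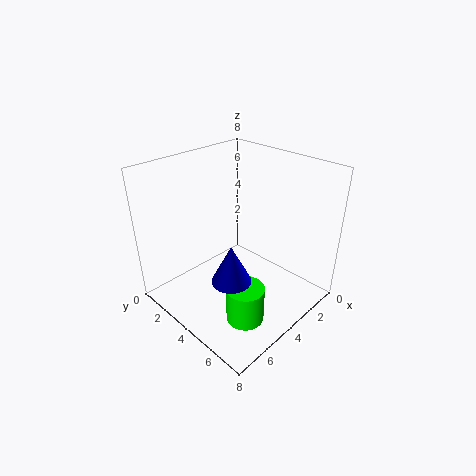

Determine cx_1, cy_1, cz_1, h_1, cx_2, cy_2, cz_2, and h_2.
cx_1 = 5.5
cy_1 = 6
cz_1 = 0.5
h_1 = 2
cx_2 = 6
cy_2 = 5.5
cz_2 = 3
h_2 = 2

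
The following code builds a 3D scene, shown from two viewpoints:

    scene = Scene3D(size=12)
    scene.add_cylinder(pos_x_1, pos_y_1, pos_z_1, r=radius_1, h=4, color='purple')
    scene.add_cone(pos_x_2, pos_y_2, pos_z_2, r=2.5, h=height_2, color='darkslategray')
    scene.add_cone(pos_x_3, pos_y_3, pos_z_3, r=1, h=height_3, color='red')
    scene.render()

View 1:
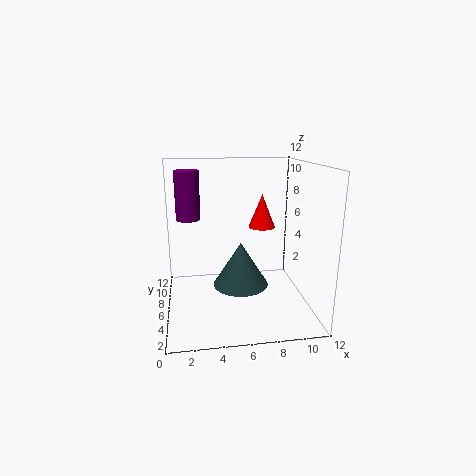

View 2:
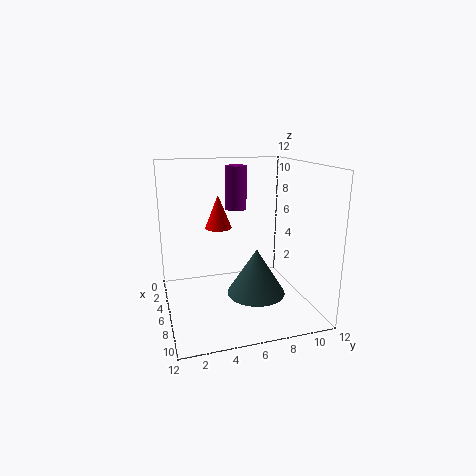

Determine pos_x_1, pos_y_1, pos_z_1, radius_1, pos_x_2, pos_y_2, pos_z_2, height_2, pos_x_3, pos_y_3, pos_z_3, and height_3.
pos_x_1 = 2; pos_y_1 = 7; pos_z_1 = 7.5; radius_1 = 1; pos_x_2 = 6.5; pos_y_2 = 7.5; pos_z_2 = 1; height_2 = 4; pos_x_3 = 7.5; pos_y_3 = 4; pos_z_3 = 7.5; height_3 = 2.5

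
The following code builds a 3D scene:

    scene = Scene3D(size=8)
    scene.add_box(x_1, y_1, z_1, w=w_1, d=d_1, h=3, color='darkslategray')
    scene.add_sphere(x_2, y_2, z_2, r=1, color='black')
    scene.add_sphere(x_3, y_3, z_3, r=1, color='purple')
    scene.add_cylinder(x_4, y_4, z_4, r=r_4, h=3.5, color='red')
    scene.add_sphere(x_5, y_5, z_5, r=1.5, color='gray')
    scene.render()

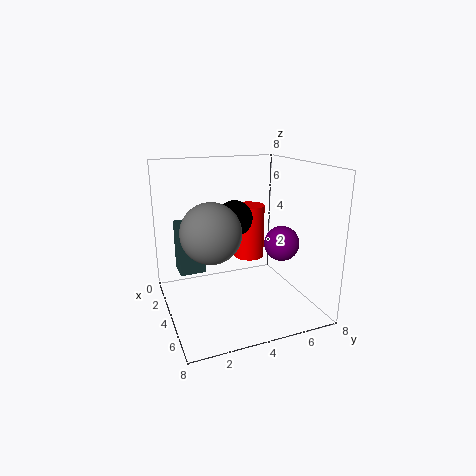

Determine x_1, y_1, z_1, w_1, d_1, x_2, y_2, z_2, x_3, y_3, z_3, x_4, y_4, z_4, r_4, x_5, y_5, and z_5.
x_1 = 1, y_1 = 1, z_1 = 1.5, w_1 = 1.5, d_1 = 1.5, x_2 = 3.5, y_2 = 4, z_2 = 5, x_3 = 4.5, y_3 = 6.5, z_3 = 3.5, x_4 = 1, y_4 = 6, z_4 = 1.5, r_4 = 1, x_5 = 5.5, y_5 = 2, z_5 = 5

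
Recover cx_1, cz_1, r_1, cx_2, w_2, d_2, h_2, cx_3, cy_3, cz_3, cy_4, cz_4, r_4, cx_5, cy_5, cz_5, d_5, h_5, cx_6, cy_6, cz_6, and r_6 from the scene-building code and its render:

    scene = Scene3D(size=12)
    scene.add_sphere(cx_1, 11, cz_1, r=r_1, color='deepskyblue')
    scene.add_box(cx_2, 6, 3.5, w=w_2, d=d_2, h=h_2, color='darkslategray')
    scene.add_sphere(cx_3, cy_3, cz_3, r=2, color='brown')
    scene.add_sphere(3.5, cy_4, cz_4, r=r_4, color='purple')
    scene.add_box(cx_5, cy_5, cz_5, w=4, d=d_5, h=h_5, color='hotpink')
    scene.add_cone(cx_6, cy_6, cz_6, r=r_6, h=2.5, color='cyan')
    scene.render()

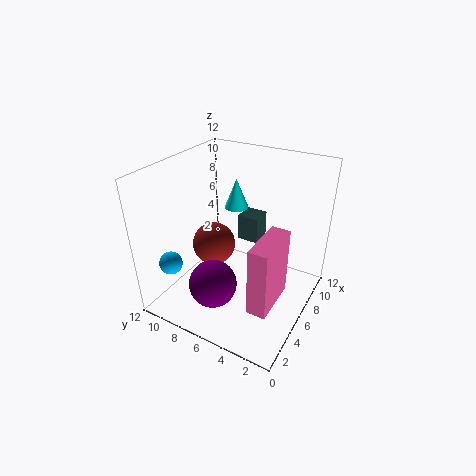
cx_1 = 3, cz_1 = 3.5, r_1 = 1, cx_2 = 9.5, w_2 = 2, d_2 = 2, h_2 = 2.5, cx_3 = 7.5, cy_3 = 9.5, cz_3 = 3.5, cy_4 = 7, cz_4 = 2.5, r_4 = 2, cx_5 = 2, cy_5 = 1.5, cz_5 = 2.5, d_5 = 1.5, h_5 = 5.5, cx_6 = 7.5, cy_6 = 7, cz_6 = 8, r_6 = 1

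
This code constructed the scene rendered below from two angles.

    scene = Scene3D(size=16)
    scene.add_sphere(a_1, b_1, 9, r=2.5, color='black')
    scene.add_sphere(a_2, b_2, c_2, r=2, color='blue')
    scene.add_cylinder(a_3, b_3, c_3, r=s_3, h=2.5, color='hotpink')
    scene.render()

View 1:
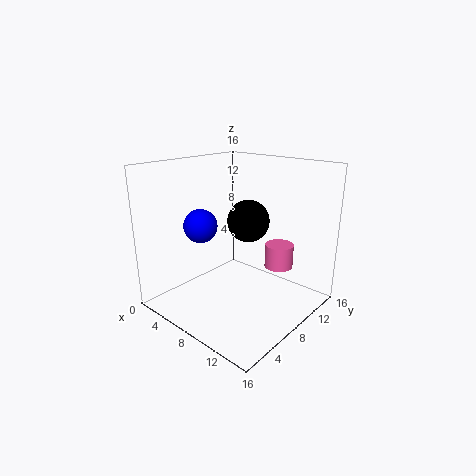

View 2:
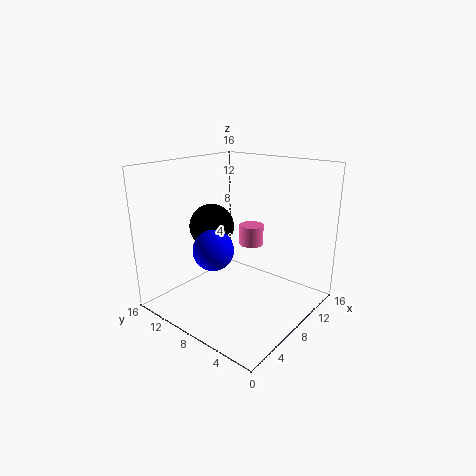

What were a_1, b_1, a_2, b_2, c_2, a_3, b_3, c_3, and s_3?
a_1 = 7, b_1 = 11, a_2 = 3, b_2 = 7, c_2 = 8.5, a_3 = 12.5, b_3 = 9.5, c_3 = 5.5, s_3 = 1.5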